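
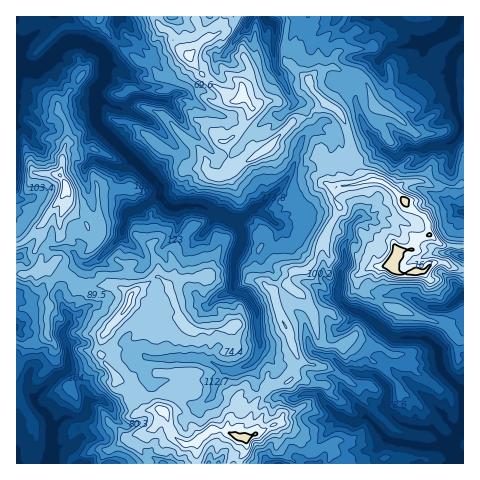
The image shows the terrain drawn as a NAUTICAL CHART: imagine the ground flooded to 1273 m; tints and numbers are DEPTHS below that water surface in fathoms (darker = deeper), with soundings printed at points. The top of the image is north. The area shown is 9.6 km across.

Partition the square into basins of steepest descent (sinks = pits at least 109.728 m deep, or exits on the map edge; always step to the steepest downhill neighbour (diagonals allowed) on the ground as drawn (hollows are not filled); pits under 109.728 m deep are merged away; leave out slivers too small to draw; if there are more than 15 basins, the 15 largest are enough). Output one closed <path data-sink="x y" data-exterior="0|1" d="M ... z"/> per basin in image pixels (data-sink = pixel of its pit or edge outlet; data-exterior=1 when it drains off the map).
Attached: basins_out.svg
<path data-sink="17 48" data-exterior="1" d="M154 16l-138 1 0 227 8-2 17-17 1 12-6 11 0 3 4 6-4 16 11-3 7-4 26 20 8 2 27-2 15 8-1 10-3 5-24 27-2 18 18 26 13 4 9 6 3 16 3 4 18 0 8 24 10 9 8 1 6-2 15-13 16 2 9 5 3-8 9-7 7-18 9-12 6-4 17-5 5-5 5-21-8-24-12-23-4-17 14-8 7-14 10 0 11-10 11-29 13-22-5-9 2-12 27-5 1-4-6-11-12-43-6-12-13-9-13 6-5 6-16 5-28 29-30 19-5-5-5-23 7-4 14-14 6-12-3-8-7-7-6 5-5 0-9-10-9-6-11-11-12-18-16-14-3-9-13-8z"/><path data-sink="455 463" data-exterior="1" d="M378 180l-9 0-33 8-2 12 5 9-13 22-11 29-11 10-10 0-7 14-14 8 4 17 12 23 8 24-5 21-5 5-17 5-6 4-9 12-7 18-9 7-3 8-9-5-13-2-12 7-5 5 0 23 267-1 0-122-5-1-17-16-52-16-27-16-6-7 1-9 6-6 11-4 14 0 8-16 15-1 6-11 11-3-3-17-15-10-20-20z"/><path data-sink="454 21" data-exterior="0" d="M463 16l-176 1 1 7-5 23 1 12 3 5 22 16 3 10 14 14 14 9 6 12 12 43 6 14 14-2 17 11 7-7 9-2 13 0 13 6 16 0 11-5z"/><path data-sink="50 463" data-exterior="1" d="M40 226l-16 16-8 3 0 218 180 1 1-22-12 2-6-3-9-11-5-18-4-3-15 1-3-4-3-16-9-6-13-4-18-26 2-18 24-27 3-5 1-10-15-8-26 2-9-2-26-20-7 4-11 3 4-11 0-5-4-6 6-14z"/><path data-sink="265 17" data-exterior="1" d="M286 16l-48 0-6 9-28 14-11 11-3 9 12 15 29 27 5 0 6-5 10 12 13-7 12 0 4 10 11 11 17-6 16-13-13-13-3-10-22-16-3-5-1-12 5-23z"/><path data-sink="463 295" data-exterior="1" d="M444 262l-9 0-11 10-11 1-15 0-8-9-7 3-8-1-17 10-1 9 6 7 25 14 54 18 17 16 4 0 1-70-15-3z"/><path data-sink="463 213" data-exterior="1" d="M424 182l-20 1-9 9 16 16 15 10 3 17 10 9 6 2 18 0 1-61-11 3-16 0z"/><path data-sink="463 256" data-exterior="1" d="M431 235l-13 3-6 11-15 1-7 16 8 7 15 0 11-1 11-10 9 0 5 5 14 2 1-23-23-1z"/>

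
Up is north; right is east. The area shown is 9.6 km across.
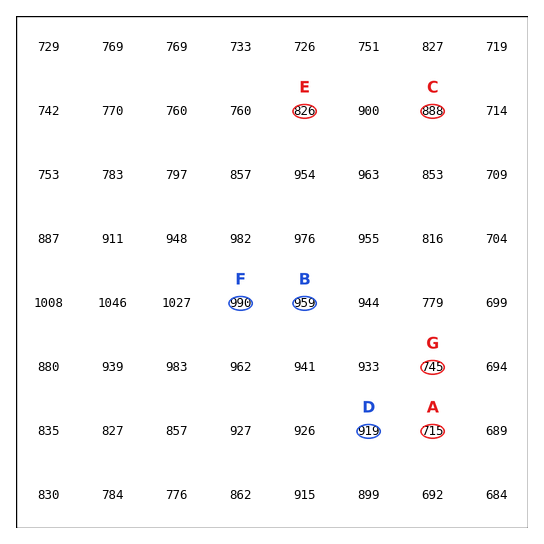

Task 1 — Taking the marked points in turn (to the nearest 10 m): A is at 720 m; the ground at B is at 960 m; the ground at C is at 890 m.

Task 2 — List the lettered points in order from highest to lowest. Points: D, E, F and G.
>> F D E G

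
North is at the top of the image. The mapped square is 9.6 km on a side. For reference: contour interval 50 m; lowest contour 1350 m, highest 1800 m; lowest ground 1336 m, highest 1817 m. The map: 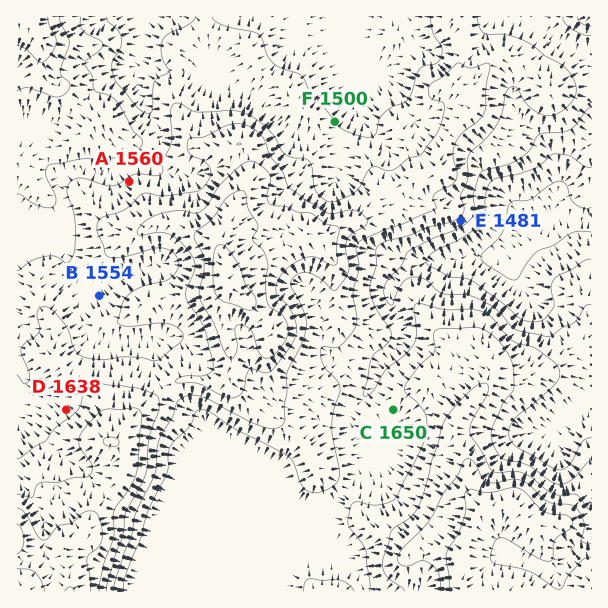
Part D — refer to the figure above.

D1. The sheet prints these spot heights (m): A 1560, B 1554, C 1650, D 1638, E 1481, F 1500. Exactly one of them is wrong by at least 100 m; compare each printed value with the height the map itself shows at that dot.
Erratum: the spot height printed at C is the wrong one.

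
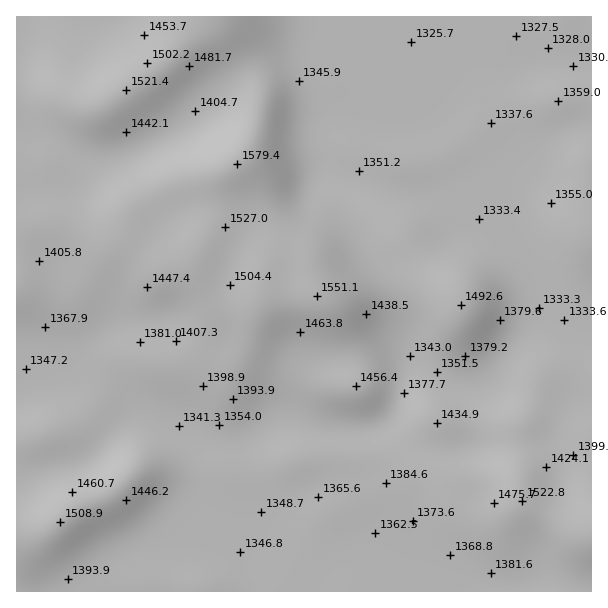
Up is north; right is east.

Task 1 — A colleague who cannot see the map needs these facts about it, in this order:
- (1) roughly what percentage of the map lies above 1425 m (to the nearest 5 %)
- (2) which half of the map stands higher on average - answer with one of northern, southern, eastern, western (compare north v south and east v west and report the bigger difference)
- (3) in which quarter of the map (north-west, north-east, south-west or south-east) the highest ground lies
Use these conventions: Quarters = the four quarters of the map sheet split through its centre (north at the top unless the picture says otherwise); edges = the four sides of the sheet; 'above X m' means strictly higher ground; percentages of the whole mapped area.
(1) Ground above 1425 m makes up about 30 % of the sheet.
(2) On average the western half of the map is the higher ground.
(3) The highest ground is in the north-west quarter.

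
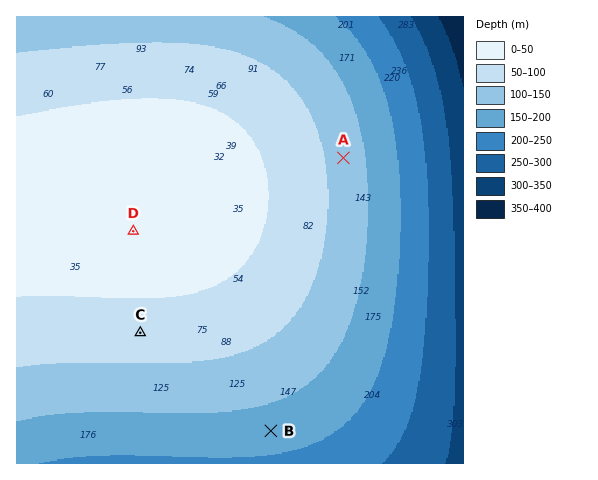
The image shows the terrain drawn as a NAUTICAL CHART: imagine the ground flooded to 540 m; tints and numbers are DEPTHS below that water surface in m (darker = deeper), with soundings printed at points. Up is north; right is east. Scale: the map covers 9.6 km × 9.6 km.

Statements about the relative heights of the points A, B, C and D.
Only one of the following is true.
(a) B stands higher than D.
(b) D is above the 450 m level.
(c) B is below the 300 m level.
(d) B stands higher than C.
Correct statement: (b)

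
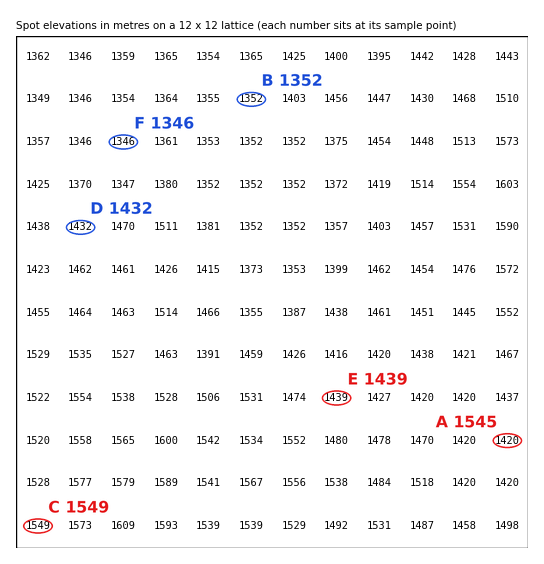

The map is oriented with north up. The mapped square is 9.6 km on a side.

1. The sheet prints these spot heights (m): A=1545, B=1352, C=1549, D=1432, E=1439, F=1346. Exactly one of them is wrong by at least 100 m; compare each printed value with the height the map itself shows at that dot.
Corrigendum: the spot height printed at A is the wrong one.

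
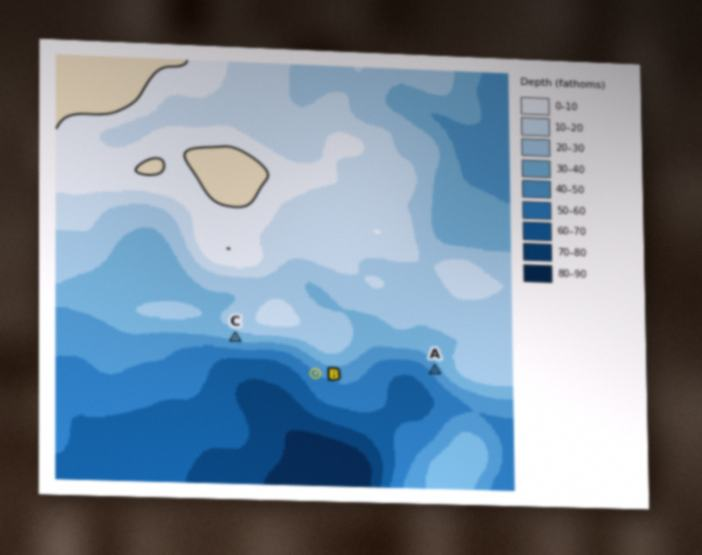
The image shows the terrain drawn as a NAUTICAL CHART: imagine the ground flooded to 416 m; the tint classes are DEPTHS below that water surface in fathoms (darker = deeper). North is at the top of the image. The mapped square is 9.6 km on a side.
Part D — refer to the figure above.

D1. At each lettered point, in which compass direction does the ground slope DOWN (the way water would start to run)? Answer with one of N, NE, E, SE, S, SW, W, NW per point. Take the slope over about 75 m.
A SW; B SW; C S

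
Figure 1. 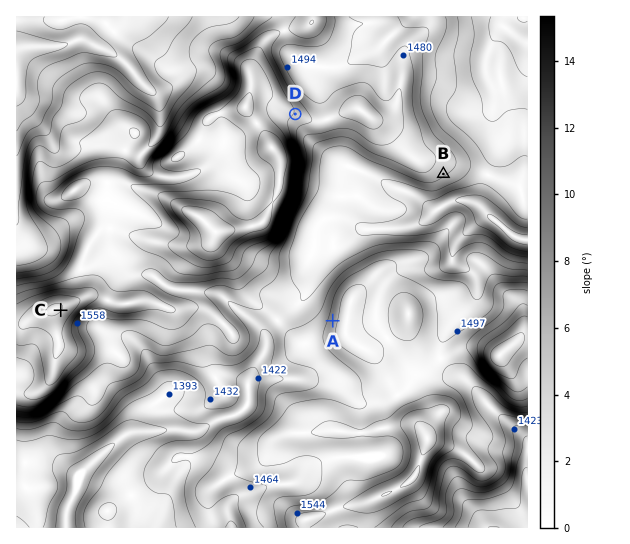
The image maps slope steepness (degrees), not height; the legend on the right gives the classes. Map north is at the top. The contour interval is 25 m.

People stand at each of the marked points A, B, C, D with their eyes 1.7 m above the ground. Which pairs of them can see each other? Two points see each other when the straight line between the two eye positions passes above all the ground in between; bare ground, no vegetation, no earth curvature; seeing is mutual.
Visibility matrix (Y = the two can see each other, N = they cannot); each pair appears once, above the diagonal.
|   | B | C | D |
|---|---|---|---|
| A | N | Y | Y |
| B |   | N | N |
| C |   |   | N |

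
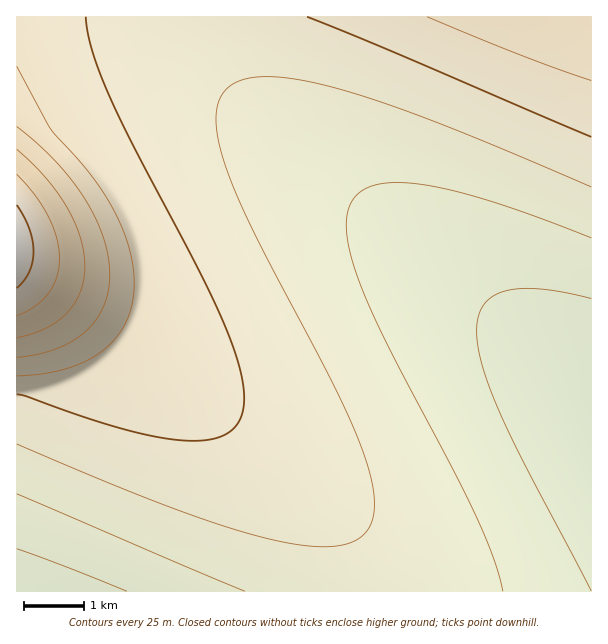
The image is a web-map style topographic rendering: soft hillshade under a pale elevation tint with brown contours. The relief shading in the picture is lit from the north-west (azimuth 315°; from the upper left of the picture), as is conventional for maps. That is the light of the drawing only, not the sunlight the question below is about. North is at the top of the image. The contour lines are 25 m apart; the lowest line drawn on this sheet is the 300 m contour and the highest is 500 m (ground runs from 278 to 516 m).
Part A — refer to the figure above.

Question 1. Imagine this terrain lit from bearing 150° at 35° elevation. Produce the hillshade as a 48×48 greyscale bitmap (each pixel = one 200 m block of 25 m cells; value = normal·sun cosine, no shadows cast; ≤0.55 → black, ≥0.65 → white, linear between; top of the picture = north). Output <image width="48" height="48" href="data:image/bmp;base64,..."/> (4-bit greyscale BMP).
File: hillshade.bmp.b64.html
<image width="48" height="48" href="data:image/bmp;base64,Qk32BAAAAAAAAHYAAAAoAAAAMAAAADAAAAABAAQAAAAAAIAEAAATCwAAEwsAABAAAAAAAAAAAAAAABEREQAiIiIAMzMzAERERABVVVUAZmZmAHd3dwCIiIgAmZmZAKqqqgC7u7sAzMzMAN3d3QDu7u4A////AFZmZmZmZmZmZmZmZVVVVVVVRERERERERFZmZmZmZmZmZmZmZVVVVVVVRERERERERGZmZmZmZmZmZmZmVVVVVVVURERERERERGZmZmZmZmZmZmZVVVVVVVVERERERERERGZmZmZmZmZmZmVVVVVVVURERERERERERGZmZmZmZmZmZlVVVVVVVERERERERERERGZmZmZmZmZmZVVVVVVVRERERERERERERGZmZmZmZmZlVVVVVVVURERERERERERERGZmZmZmZmZVVVVVVVVERERERERERERERGZmZmZmZmVVVVVVVURERERERERERERERGZmZmZmZlVVVVVVVERERERERERERERERGZmZmZmVVVVVVVVRERERERERERERERERGZmZmZlVVVVVVVURERERERERERERERERGZmZmZVVVVVVVRERERERERERERERERERGZmZmVVVVVVVURERERERERERERERERERGZmZlVVVVVVVERERERERERERERERERERJh2ZVVVVVVVRERERERERERERERERERERcupdlVVVVVERERERERERERERERERERERczMuXVVVVRERERERERERERERERERERFVczMu5dVVURERERERERERERERERERERVVczLu7llVEREREREREREREREREREREVVVcu7uqqFRERERERERERERERERERERFVVVcu7qqmXVEREREREREREREREREREVVVVVbuqqpmXVERERERERERERERERERFVVVVVbqqmZiHVERERERERERERERERERVVVVVVaqZmIiHVEREREREREREREREREVVVVVVVZmIiHd2VERERERERERERERERVVVVVVVVoiHd3ZmVEREREREREREREREVVVVVVVVZnd2ZmZlVERERERERERERERFVVVVVVVmZmZlVVVURERERERERERERERVVVVVVVZmZlVVREREREREREREREREREVVVVVVVWZmZjRERERERERERERERERERVVVVVVVVmZmZjMzMzNEREREREREREREVVVVVVVWZmZmZiIiIjNERERERERERERFVVVVVVVmZmZmZhESIiNERERERERERERVVVVVVVZmZmZmZhEREjRERERERERERFVVVVVVVWZmZmZmZgARI0RERERERERERVVVVVVVZmZmZmZmZgACM0REREREREREVVVVVVVWZmZmZmZmZgAjRERERERERERFVVVVVVVmZmZmZmZmZhI0REREREREREVVVVVVVVZmZmZmZmZmZjNERERERERERFVVVVVVVWZmZmZmZmZmZkRERERERERERVVVVVVVZmZmZmZmZmZmZkREREREREREVVVVVVVWZmZmZmZmZmZmZkRERERERERFVVVVVVVmZmZmZmZmZmZmZUREREREREVVVVVVVVZmZmZmZmZmZmZmVURERERERFVVVVVVVmZmZmZmZmZmZmZlVURERERERVVVVVVVZmZmZmZmZmZmZmZVVURERERERVVVVVVVZmZmZmZmZmZmZmZVVQ=="/>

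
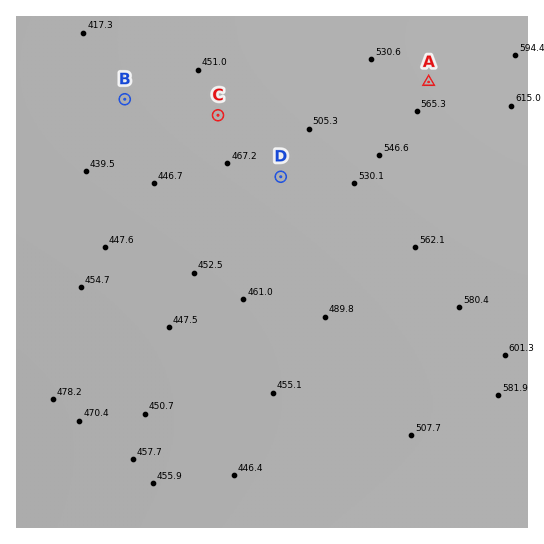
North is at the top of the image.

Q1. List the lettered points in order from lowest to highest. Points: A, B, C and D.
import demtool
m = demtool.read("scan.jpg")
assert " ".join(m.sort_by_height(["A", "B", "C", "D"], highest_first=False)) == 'B C D A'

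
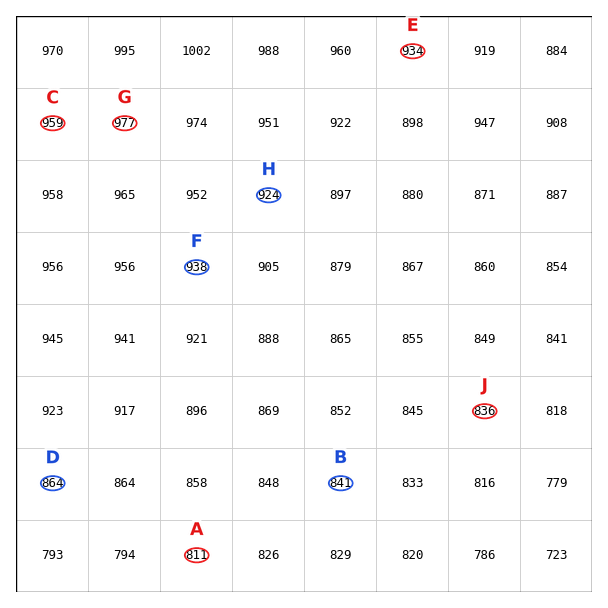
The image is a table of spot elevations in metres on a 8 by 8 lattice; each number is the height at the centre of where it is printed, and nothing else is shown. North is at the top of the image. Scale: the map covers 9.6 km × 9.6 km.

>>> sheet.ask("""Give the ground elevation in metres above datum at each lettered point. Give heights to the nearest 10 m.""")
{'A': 810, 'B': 840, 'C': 960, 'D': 860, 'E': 930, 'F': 940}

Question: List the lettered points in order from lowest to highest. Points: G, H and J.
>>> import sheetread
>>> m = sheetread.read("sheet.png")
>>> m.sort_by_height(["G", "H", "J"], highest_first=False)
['J', 'H', 'G']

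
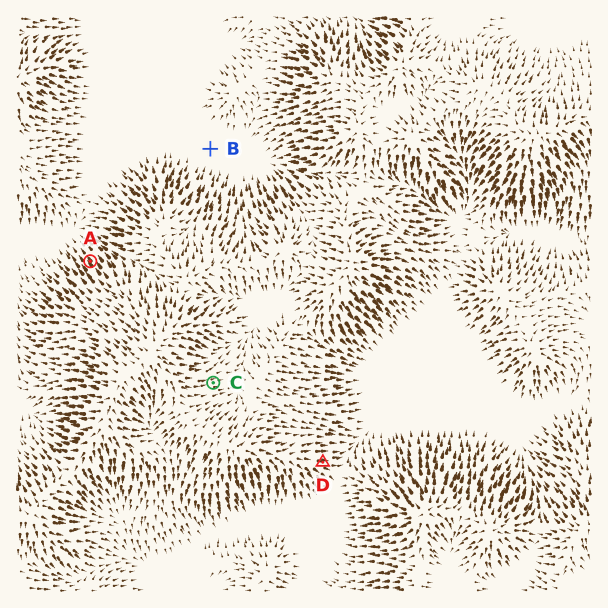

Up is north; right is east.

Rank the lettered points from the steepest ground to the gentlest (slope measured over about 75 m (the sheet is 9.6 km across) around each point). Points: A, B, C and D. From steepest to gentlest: A D C B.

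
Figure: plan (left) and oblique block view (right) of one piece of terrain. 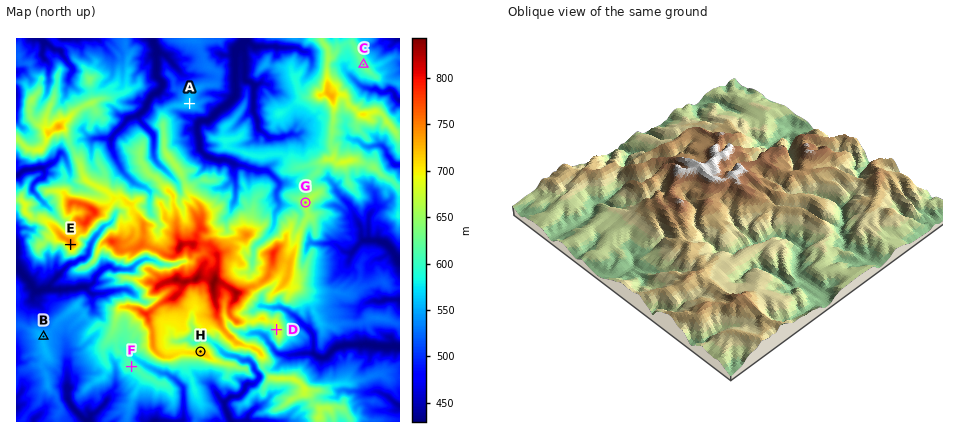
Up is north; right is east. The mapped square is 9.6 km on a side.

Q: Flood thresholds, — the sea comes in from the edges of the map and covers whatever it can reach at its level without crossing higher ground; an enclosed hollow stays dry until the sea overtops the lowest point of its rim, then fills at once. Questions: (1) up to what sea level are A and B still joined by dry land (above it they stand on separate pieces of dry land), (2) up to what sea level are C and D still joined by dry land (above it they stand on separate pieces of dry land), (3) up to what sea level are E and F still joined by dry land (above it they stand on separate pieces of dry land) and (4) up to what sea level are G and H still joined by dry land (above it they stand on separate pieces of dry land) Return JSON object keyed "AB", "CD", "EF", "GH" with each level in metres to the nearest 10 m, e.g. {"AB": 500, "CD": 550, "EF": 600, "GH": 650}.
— {"AB": 540, "CD": 610, "EF": 600, "GH": 650}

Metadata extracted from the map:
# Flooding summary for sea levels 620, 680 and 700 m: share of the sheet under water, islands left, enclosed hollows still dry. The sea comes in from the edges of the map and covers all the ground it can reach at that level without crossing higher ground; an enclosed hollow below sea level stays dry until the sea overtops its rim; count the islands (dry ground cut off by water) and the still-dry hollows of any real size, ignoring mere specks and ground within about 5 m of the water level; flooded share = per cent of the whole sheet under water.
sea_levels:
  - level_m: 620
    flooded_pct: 71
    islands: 2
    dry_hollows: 0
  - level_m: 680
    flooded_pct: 86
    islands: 4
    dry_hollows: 0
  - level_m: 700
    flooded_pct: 89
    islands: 4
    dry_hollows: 0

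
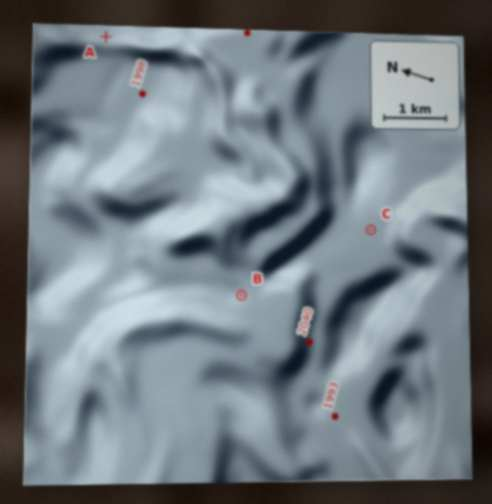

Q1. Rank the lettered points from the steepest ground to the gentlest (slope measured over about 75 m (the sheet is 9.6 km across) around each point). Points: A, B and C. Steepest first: A B C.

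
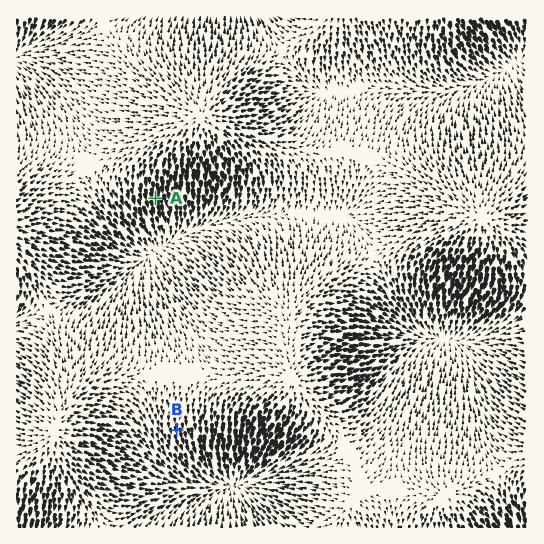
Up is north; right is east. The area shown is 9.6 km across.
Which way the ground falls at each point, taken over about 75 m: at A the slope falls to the S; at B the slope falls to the S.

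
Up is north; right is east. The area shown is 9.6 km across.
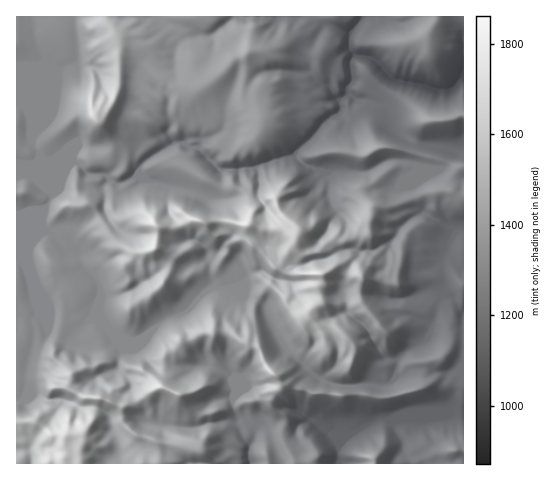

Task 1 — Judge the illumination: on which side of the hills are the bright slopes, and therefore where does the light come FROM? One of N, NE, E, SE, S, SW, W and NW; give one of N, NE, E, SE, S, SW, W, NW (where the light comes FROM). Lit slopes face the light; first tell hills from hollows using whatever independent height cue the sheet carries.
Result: NW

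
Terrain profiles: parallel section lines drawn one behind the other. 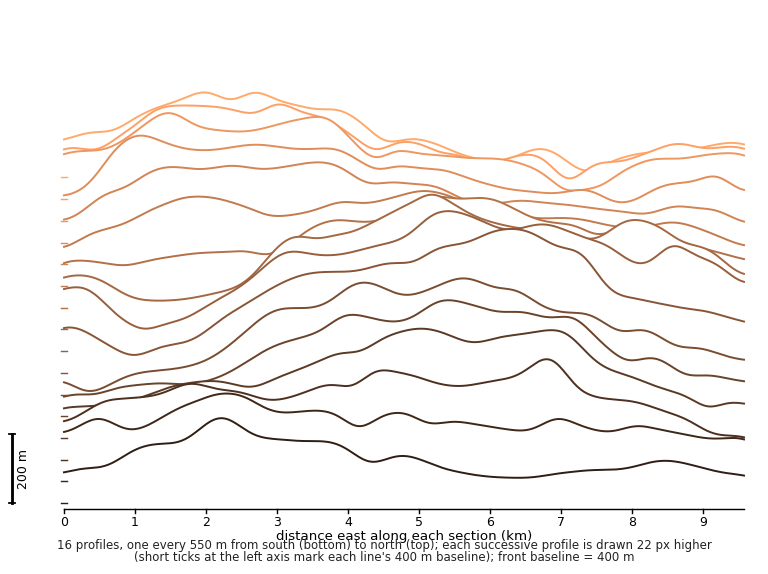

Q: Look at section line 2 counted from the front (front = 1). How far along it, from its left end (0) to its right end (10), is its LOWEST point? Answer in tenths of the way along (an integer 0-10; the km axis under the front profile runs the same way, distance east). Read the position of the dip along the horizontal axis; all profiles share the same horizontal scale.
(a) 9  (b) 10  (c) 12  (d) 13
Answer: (b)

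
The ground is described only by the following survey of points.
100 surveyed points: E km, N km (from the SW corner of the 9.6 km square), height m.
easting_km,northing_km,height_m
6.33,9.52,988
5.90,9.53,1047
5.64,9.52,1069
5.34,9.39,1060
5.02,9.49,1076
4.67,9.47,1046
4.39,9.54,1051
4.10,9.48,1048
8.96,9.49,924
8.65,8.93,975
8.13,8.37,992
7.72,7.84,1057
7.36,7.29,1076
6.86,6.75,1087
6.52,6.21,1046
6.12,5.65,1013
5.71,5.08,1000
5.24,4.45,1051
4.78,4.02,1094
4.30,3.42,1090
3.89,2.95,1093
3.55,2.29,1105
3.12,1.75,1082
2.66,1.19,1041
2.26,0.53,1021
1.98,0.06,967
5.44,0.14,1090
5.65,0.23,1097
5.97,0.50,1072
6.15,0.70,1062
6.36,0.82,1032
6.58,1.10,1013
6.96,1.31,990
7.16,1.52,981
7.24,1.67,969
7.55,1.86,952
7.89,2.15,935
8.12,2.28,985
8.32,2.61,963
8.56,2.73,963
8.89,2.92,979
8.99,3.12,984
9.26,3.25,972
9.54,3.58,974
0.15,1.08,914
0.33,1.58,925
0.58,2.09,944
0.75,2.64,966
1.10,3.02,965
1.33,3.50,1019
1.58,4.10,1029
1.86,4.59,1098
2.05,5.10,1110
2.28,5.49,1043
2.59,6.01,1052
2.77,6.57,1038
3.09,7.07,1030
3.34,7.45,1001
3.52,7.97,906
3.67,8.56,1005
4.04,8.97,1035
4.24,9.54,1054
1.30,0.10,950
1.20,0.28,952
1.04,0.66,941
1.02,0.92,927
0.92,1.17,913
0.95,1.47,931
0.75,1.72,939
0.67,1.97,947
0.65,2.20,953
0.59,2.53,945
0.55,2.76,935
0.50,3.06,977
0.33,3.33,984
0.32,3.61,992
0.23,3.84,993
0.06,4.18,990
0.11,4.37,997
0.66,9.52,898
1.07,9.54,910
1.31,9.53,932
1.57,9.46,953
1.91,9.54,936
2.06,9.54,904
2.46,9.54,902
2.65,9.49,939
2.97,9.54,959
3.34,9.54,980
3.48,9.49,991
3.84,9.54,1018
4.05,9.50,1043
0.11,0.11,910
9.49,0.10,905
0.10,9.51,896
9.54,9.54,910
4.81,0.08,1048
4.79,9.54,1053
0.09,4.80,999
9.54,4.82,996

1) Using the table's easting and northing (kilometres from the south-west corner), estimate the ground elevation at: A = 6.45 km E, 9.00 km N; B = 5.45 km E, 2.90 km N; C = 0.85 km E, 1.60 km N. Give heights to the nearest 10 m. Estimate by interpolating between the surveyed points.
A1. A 1000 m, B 1090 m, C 940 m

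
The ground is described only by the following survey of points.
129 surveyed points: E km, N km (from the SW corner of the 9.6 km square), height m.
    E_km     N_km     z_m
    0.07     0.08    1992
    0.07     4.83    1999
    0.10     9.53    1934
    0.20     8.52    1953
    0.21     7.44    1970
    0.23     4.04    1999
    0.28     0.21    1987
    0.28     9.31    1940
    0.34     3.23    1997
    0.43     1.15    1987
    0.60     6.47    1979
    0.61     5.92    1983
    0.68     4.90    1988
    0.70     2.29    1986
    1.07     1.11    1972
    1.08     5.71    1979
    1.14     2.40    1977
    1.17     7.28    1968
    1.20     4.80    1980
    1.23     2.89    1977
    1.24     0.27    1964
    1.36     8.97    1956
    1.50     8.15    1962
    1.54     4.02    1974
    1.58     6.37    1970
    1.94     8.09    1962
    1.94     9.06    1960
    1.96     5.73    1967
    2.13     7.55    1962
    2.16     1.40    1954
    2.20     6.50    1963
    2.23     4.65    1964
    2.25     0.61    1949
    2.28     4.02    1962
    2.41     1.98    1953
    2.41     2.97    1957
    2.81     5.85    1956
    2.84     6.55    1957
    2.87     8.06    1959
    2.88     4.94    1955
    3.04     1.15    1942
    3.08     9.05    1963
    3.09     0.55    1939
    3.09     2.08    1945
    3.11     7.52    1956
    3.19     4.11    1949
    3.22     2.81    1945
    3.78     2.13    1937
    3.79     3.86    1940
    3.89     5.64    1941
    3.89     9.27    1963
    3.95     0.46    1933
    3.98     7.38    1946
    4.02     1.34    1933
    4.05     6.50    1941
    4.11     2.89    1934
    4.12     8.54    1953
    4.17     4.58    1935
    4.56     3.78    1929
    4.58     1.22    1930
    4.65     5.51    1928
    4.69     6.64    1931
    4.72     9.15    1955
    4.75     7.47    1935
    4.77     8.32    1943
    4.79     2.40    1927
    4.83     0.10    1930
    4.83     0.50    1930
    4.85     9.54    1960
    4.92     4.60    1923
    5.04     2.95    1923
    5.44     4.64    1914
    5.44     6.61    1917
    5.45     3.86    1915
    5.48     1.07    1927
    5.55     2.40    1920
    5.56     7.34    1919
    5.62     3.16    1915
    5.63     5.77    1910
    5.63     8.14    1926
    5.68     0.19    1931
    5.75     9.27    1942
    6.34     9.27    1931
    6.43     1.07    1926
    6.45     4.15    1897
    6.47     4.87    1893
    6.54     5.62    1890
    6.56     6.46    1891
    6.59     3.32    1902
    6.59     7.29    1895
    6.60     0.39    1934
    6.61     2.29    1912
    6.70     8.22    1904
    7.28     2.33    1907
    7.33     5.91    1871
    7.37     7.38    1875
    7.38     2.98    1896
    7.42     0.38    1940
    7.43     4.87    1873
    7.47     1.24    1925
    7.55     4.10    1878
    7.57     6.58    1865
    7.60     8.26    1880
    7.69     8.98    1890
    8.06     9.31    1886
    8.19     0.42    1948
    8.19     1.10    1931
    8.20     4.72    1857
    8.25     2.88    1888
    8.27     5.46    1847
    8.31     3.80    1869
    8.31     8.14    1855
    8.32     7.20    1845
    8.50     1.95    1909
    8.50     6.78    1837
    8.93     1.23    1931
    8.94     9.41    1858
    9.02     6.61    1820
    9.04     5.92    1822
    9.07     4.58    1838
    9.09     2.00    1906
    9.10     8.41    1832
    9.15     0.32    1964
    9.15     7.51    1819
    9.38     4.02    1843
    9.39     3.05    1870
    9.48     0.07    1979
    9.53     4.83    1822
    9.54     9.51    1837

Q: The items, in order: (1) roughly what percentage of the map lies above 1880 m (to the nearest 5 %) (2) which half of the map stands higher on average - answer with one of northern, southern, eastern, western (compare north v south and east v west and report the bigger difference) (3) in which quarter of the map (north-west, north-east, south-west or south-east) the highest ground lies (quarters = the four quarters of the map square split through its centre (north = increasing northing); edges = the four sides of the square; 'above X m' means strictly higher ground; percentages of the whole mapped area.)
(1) Roughly 85 % of the ground is higher than 1880 m.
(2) The western half stands higher on average than the eastern half.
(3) The highest ground is in the south-west quarter.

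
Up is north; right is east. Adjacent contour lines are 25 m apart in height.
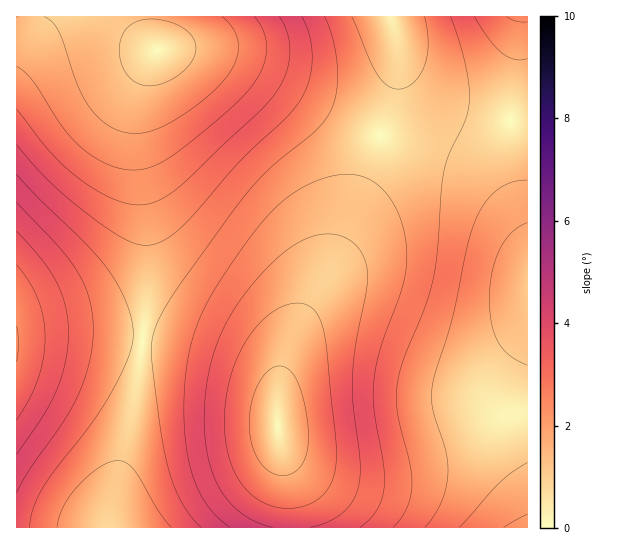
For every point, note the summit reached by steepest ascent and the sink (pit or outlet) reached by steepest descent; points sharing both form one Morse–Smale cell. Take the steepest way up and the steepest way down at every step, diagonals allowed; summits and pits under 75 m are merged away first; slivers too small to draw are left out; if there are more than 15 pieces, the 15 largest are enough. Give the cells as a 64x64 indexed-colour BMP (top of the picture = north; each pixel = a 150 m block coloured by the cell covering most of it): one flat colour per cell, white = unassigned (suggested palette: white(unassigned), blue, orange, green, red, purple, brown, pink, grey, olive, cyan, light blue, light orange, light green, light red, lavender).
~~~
<image width="64" height="64" href="data:image/bmp;base64,Qk12CAAAAAAAAHYAAAAoAAAAQAAAAEAAAAABAAQAAAAAAAAIAAATCwAAEwsAABAAAAAAAAAA////ALR3HwAOf/8ALKAsACgn1gC9Z5QAS1aMAMJ34wB/f38AIr28AM++FwDox64AeLv/AIrfmACWmP8A1bDFADMzMzMzMyIiIiIiIiIiIiIiERERERERERERERERERERMzMzMzMzIiIiIiIiIiIiIiIREREREREREREREREREREzMzMzMzMiIiIiIiIiIiIiIhERERERERERERERERERETMzMzMzMyIiIiIiIiIiIiIiERERERERERERERERERERMzMzMzMzIiIiIiIiIiIiIiIREREREREREREREREREREzMzMzMzMyIiIiIiIiIiIiIhERERERERERERERERERETMzMzMzMzIiIiIiIiIiIiIiERERERERERERERERERERMzMzMzMzMiIiIiIiIiIiIiIREREREREREREREREREREzMzMzMzMyIiIiIiIiIiIiIRERERERERERERERERERETMzMzMzMzIiIiIiIiIiIiIhERERERERERERERERERERMzMzMzMzMyIiIiIiIiIiIiEREREREREREREREREREREzMzMzMzMzIiIiIiIiIiIiIRERERERERERERERERERETMzMzMzMzMiIiIiIiIiIiIhERERERERERERERERERERMzMzMzMzMyIiIiIiIiIiIiEREREREREREREREREREREzMzMzMzMzIiIiIiIiIiIiIRERERERERERERERERERETMzMzMzMzMyIiIiIiIiIiIhERERERERERERERERERERMzMzMzMzMzIiIiIiIiIiIiEREREREREREREREREREREzMzMzMzMzMiIiIiIiIiIiIRERERERERERERERERERETMzMzMzMzMyIiIiIiIiIiIhERERERERERERERERERERMzMzMzMzMzIiIiIiIiIiIiEREREREREREREREREREREzMzMzMzMzMiIiIiIiIiIiIRERERERERERERERERERETMzMzMzMzMzIiIiIiIiIiIiERERERERERERERERERERMzMzMzMzMzMiIiIiIiIiIiIREREREREREREREREREREzMzMzMzMzMyIiIiIiIiIiIhERERERERERERERERERETMzMzMzMzMzIiIiIiIiIiIiIRERERERERERERERERERMzMzMzMzMzMiIiIiIiIiIiIhEREREREREREREREREREzMzMzMzMzMyIiIiIiIiIiIiIRERERERERERERERERETMzMzMzMzMzIiIiIiIiIiIiIhERERERERERERERERERMzMzMzMzMzMiIiIiIiIiIiIiIREREREREREREREREREzMzMzMzMzMyIiIiIiIiIiIiIiERERERERERERERERETMzMzMzMzMzIiIiIiIiIiIiIiIRERERERERERERERERMzMzMzMzMzMiIiIiIiIiIiIiIiEREREREREREREREREzMzMzMzMzMyIiIiIiIiIiIiIiIRERERERERERERERETMzMzMzMzMzIiIiIiIiIiIiIiIiERERERERERERERERMzMzMzMzMzMiIiIiIiIiIiIiIiIREREREREREREREREzMzMzMzMzMyIiIiIiIiIiIiIiIhERERERERERERERETMzMzMzMzMzIiIiIiIiIiIiIiIiIRERERERERERERERMzMzMzMzMzMiIiIiIiIiIiIiIiIhEREREREREREREREzMzMzMzMzMyIiIiIiIiIiIiIiIiIRERERERERERERETMzMzMzMzMzIiIiIiIiIiIiIiIiIhERERERERERERERMzMzMzMzMzMiIiIiIiIiIiIiIiIiEREREREREREREREzMzMzMzMzMyIiIiIiIiIiIiIiIiIhERERERERERERETMzMzMzMzMzIiIiIiIiIiIiIiIiIiERERERERERERERMzMzMzMzMzMiIiIiIiIiIiIiIiIiIREREREREREREREzMzMzMzMzMiIiIiIiIiIiIiIiIiIiERERERERERERETMzMzMzMzMyIiIiIiIiIiIiIiIiIiIRERERERERERERMzMzMzMzMzIiIiIiIiIiIiIiIiIiIiEREREREREREREzMzMzMzMzMiIiIiIiIiIiIiIiIiIiIRERERERERERETMzMzMzMzMyIiIiIiIiIiIiIiIiIiIhERERERERERERMzMzMzMzMzIiIiIiIiIiIiIiIiIiIiIREREREREREREzMzMzMzMzMiIiIiIiIiIiIiIiIiIiIhERERERERERETMzMzMzMzMyIiIiIiIiIiIiIiIiIiIiERERERERERERMzMzMzMzMzIiIiIiIiIiIiIiIiIiIiIhEREREREREREzMzMzMzMzMiIiIiIiIiIiIiIiIiIiIiERERERERERETMzMzMzMzMzIiIiIiIiIiIiIiIiIiIiIRERERERERERMzMzMzMzMzMiIiIiIiIiIiIiIiIiIiIhEREREREREREzMzMzMzMzMyIiIiIiIiIiIiIiIiIiIiIRERERERERETMzMzMzMzMzIiIiIiIiIiIiIiIiIiIiIhERERERERERMzMzMzMzMzMyIiIiIiIiIiIiIiIiIiIiEREREREREREzMzMzMzMzMzIiIiIiIiIiIiIiIiIiIiIRERERERERETMzMzMzMzMzMiIiIiIiIiIiIiIiIiIiIhERERERERERMzMzMzMzMzMyIiIiIiIiIiIiIiIiIiIhEREREREREREzMzMzMzMzMzIiIiIiIiIiIiIiIiIiIiERERERERERETMzMzMzMzMzMiIiIiIiIiIiIiIiIiIiIRERERERERER"/>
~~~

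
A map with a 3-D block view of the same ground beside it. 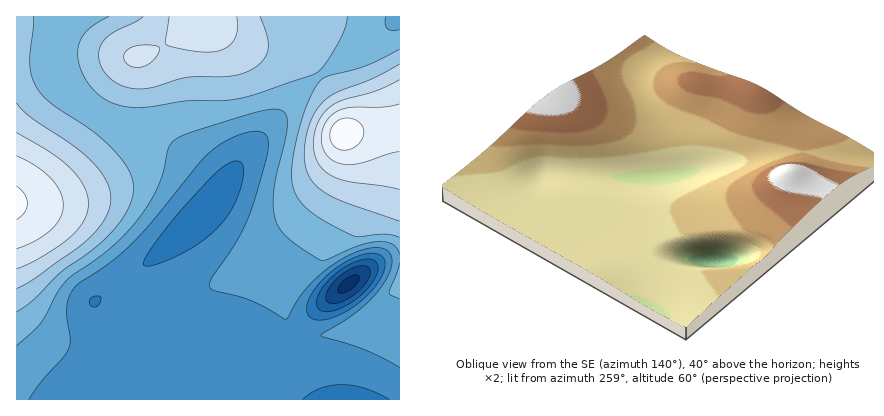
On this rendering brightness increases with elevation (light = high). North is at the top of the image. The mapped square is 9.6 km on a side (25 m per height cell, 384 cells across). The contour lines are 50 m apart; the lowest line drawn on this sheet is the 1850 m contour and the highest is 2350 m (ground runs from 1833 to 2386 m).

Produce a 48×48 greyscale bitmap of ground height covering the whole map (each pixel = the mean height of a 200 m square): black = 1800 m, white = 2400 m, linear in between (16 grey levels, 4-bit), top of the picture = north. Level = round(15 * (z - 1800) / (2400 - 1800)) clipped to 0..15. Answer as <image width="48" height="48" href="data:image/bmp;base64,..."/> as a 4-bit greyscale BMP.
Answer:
<image width="48" height="48" href="data:image/bmp;base64,Qk32BAAAAAAAAHYAAAAoAAAAMAAAADAAAAABAAQAAAAAAIAEAAATCwAAEwsAABAAAAAAAAAAAAAAABEREQAiIiIAMzMzAERERABVVVUAZmZmAHd3dwCIiIgAmZmZAKqqqgC7u7sAzMzMAN3d3QDu7u4A////AGZmZmZmZmZmZmZmZmZmZmZlVVVVVVVVVXZmZmZmZmZmZmZmZmZmZmZmVVVVVVVVVndmZmZmZmZmZmZmZmZmZmZmZVVVVVVWZndmZmZmZmZmZmZmZmZmZmZmZmVVVVZmZnd2ZmZmZmZmZmZmZmZmZmZmZmZmZmZmZnd3ZmZmZmZmZmZmZmZmZmZmZmZmZmZmZnd3dmZmZmZmZmZmZmZmZmZmZmZmZmZmd4d3d2ZmZmZmZmZmZmZmZmZmZmZmZmZ3d4h3d2ZmZmZmZmZmZmZmZmZmZmZmZnd3d4iHd2ZmZmZmZmZmZmZmZmZmZmVmZ3d3d4iId2ZVVWZmZmZmZmZmZmZmZlVFVnd3d5mId2ZVVVZmZmZmZmZmZmZmZlQzRGZ3d5mYh2ZVVVVmZmZmZmZmZmZmZlQyI0Vnd6mZh3ZVVVVWZmZmZmZmZmZndmQyESRXeKqpiHZmVVVVVmZmZmZmZmd3d2VDERJGeLqqmId2ZVVVVWZmZmZmZ3d3d3ZUMhI1Z7u6qZh3ZmVVVVVmZmZmd3d3d3d2QyI0Z8y7qpmId2ZVVVVVZmZmd3d3d3d3ZUREZ8zLu6qZh3ZlVVVVVmZmd3d3d4iIh2ZVZ93My7qpmHdmVVVVVVZmd3d3eIiIiId3eN3czLuqmYd2ZVVVVVVmZ3d3iIiImZmYmd3d3Mu6qZh3ZlVURVVWZ3d4iIiJmZmZmu7d3My7qpmHdmVURFVWZneIiImZmZqqqu7d3cy7upmId2VVREVVZneIiJmZmqqqqu7t3cy7uqmYh2ZVVERVZneIiZmaqqqqu+7d3cy7uqmYh3ZlVURVVneImZqqqru7u+7d3My7qqmYiHdmVVRVVmeImaqqu7u7u+3d3Mu7qqmYiHd2ZVVVVmeImaq7u7u7zN3czMu6qpmYiHd2ZlVVVWd4mau8zMzMzN3My7uqqZmYiId3ZmVVVWd4mqvMzdzMzMzMu7qqmZmIiId3dmZVVWZ4mqvN3d3dzMzLu6qpmZiIiId3d2ZmVmZ4iazd7u3d3cu7qqqZmYiIiIh3d3dmZmZ3iaze7u7d3bu6qpmZmIiIiIiId3d3ZmZ3iave/+7d3bqqqZmZiIiIiIiIiId3d3d3iavN7u7d3aqpmZmYiIiIiIiIiIiId3d3iJrN3t3d3aqZmZiIiZmZmZiIiIiIiIiIiJq8zd3d3amZmIiImZmZmZmZmZmZmIiIiJmru8zMzKmZiIiJmZqqqqmZmZmZmZmIiJmaqru7zJmYiIiZmqqqqqqqqqqqmZmZmZmZmqqru5mYiIiZqqu7u6qqqqqqqqmZmZmZmZmqq5mYiImZqru7u7u6qqqqqqqpmZmZmZmZqpmYiImaq7u7u7u7u7u7qqqqmZmZmIiZmZmYiImaq7u7u7u7u7u7uqqqqZmZmIiImZmYiImZqru7u7u7zMu7u6qqqZmZmIiIiJmYiIiZqqu7u7vMzMzLu6qqmZmZmYiIiJmYiIiZmaqqu7vMzMzLu6qpmZmZmYiId5mYiIiImZqqq7vMzMzLuqqZmZmZmZiIdw=="/>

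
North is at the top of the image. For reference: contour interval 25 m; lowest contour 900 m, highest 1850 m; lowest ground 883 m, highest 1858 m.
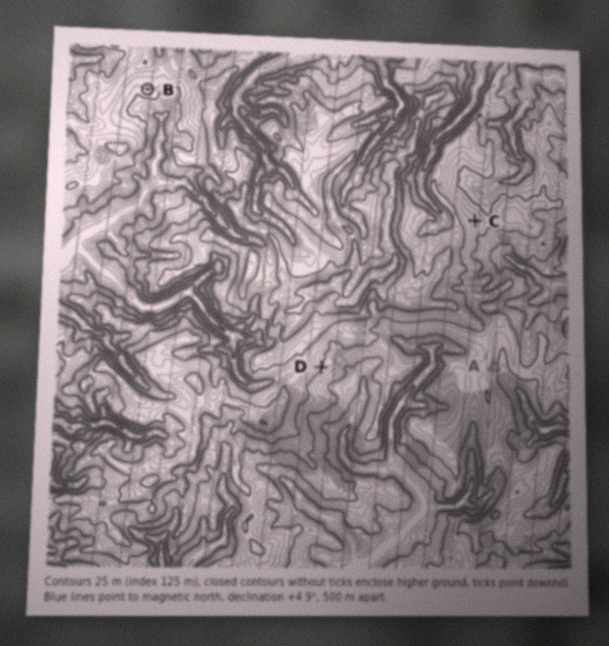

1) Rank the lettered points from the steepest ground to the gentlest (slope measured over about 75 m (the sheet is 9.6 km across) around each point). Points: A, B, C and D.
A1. A D C B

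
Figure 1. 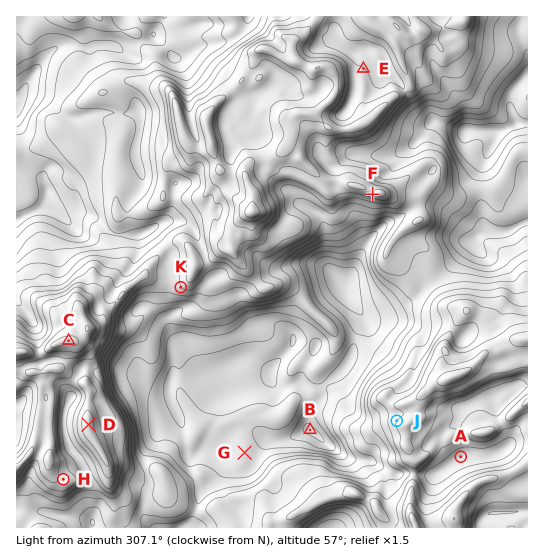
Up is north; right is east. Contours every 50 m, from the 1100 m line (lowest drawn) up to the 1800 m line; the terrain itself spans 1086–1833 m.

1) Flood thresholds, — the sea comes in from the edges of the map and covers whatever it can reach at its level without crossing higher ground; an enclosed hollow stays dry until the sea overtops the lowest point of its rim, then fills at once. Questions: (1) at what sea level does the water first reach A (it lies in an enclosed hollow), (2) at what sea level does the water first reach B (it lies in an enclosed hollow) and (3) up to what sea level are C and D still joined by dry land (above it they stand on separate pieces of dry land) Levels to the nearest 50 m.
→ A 1500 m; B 1300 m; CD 1650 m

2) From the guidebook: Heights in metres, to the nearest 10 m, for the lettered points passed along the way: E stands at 1550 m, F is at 1640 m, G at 1240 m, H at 1640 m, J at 1600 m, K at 1500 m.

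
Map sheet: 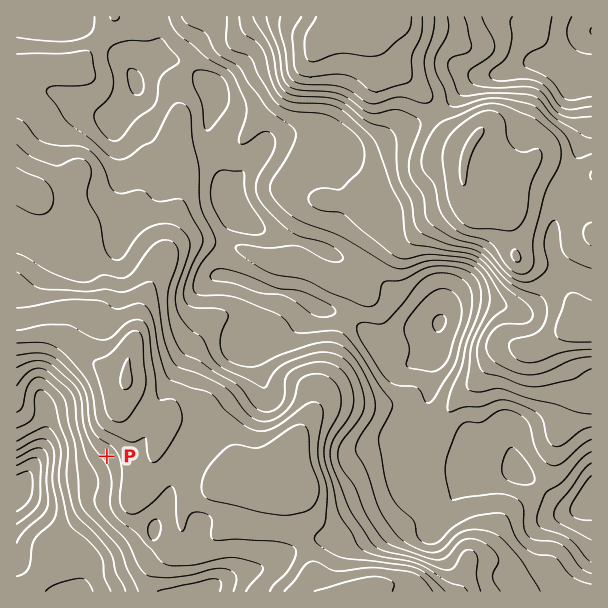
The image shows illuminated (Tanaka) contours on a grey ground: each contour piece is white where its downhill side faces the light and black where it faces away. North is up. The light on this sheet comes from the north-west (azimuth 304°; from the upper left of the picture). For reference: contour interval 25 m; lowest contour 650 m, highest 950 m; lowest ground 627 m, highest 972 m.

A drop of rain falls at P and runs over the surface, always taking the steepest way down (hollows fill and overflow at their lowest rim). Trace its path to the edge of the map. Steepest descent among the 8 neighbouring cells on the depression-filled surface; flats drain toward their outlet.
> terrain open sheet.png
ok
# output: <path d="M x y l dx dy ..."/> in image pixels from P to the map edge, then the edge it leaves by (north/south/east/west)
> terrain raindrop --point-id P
<path d="M107 456l-17 17-58 0-9 9-2 4-4 5"/>
exit: west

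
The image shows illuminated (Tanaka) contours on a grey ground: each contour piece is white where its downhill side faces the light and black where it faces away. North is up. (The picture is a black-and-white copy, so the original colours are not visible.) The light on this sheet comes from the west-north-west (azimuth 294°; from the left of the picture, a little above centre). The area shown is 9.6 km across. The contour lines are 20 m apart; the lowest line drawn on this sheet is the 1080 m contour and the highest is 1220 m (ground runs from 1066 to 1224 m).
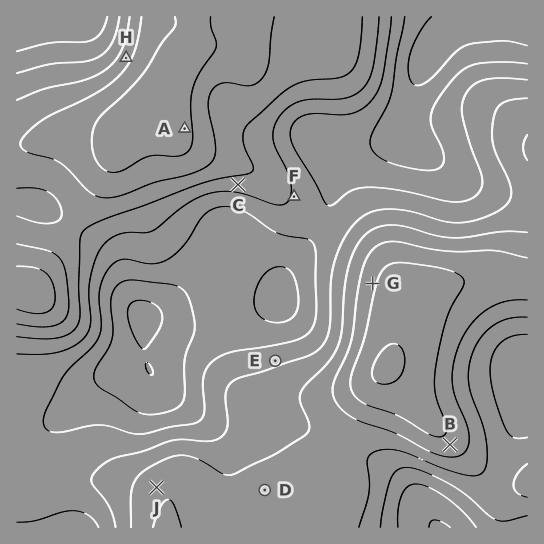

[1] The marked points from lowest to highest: E C D B A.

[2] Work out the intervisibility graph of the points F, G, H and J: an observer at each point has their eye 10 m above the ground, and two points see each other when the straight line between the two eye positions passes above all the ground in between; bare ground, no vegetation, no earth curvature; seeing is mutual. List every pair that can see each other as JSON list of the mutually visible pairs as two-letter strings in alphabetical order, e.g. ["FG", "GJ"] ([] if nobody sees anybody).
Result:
["FG", "FJ", "GJ"]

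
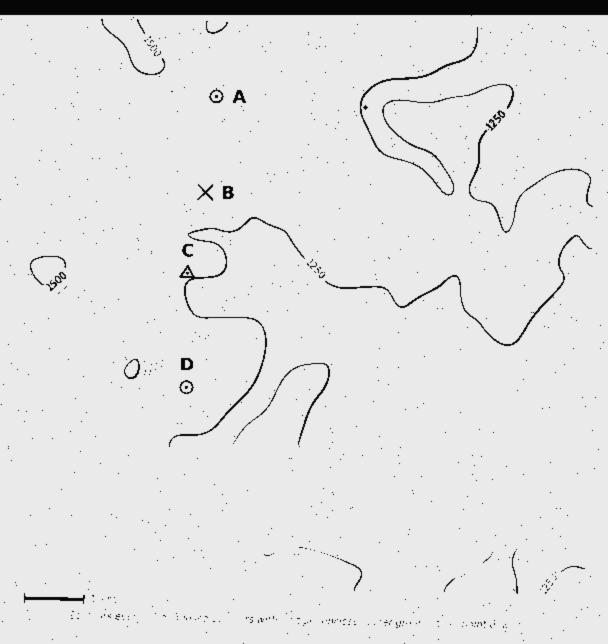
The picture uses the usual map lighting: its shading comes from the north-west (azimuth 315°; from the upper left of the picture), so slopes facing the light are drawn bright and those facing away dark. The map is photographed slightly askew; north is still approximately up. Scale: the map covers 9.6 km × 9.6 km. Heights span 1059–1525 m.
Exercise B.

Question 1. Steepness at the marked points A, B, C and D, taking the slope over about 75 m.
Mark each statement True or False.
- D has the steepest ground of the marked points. False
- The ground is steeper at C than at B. True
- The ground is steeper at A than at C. False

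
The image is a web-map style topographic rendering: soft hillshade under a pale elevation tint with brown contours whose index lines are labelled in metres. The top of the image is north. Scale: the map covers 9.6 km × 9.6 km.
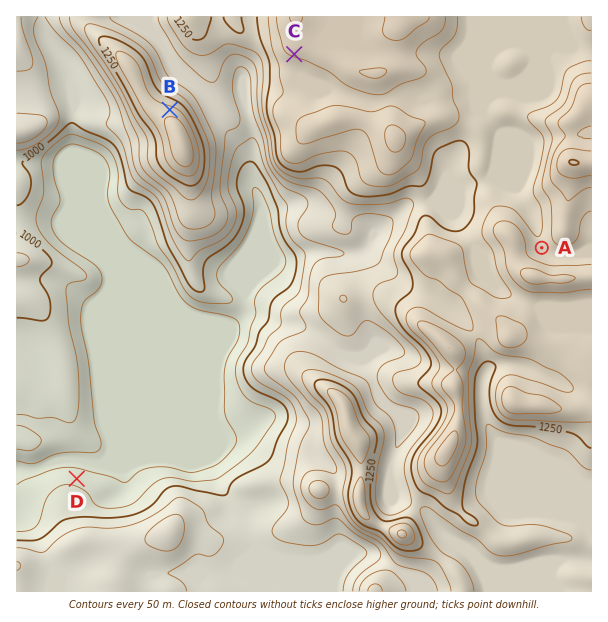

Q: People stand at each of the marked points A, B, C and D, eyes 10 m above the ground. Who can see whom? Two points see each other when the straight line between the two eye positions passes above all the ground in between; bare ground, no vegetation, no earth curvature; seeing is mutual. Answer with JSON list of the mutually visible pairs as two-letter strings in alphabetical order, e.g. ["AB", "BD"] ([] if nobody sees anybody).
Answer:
["BC", "CD"]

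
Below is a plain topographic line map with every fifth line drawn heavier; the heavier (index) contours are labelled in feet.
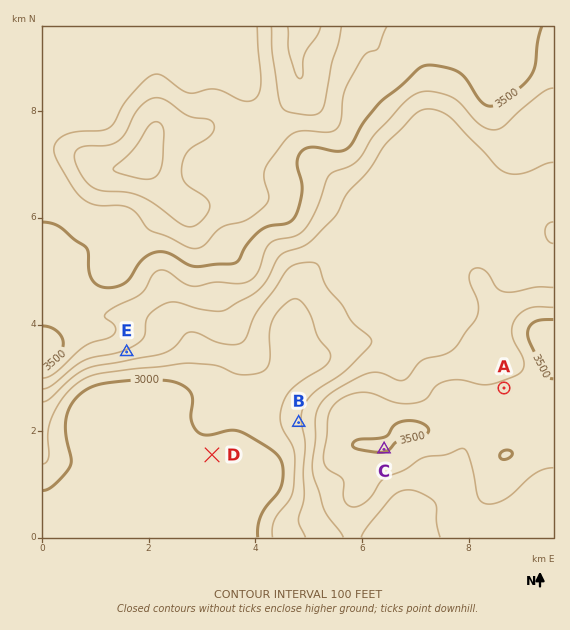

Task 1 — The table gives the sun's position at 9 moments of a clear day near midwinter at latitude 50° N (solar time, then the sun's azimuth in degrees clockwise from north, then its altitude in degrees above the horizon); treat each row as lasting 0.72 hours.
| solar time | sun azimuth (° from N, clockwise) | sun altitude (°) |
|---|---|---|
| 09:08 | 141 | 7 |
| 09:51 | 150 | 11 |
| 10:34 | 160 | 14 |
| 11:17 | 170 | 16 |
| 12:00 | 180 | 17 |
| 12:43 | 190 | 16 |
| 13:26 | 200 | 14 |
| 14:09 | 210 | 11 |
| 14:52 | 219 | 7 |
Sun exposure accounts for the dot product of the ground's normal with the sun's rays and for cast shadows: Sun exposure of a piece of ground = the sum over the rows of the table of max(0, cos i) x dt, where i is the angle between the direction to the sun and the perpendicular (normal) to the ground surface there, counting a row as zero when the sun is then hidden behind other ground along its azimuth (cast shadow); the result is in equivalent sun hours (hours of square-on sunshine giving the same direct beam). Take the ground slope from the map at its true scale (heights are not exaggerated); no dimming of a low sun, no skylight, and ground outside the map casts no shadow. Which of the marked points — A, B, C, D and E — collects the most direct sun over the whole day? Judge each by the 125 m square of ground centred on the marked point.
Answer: E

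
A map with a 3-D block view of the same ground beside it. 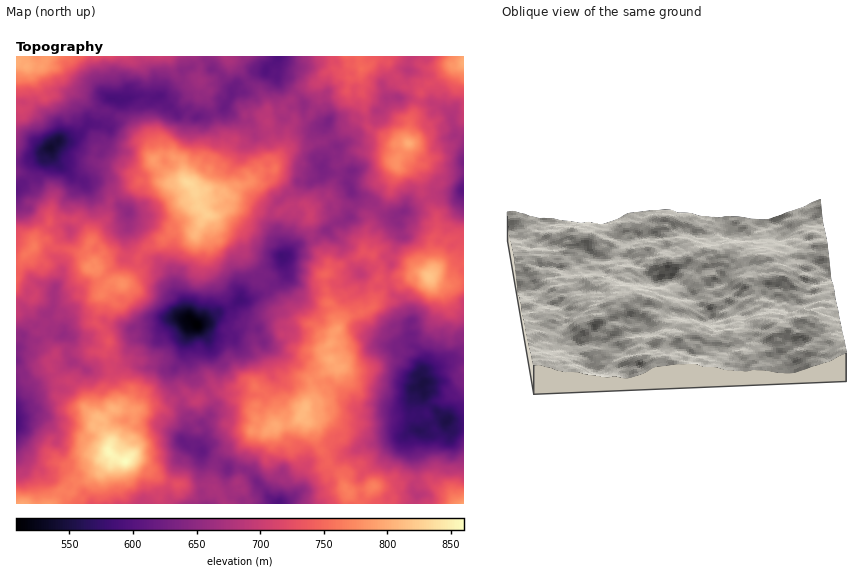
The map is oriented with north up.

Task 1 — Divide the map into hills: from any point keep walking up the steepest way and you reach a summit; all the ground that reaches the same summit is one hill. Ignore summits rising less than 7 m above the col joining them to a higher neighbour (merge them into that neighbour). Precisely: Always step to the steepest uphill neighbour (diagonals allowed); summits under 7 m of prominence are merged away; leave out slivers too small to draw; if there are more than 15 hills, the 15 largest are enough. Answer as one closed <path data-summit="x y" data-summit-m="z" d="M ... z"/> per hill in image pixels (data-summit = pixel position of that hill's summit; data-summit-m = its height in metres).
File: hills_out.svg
<path data-summit="187 183" data-summit-m="834" d="M159 96l-4 2-17-2-12 3-9 0-2 9-9 16-8 1 1 13 3 4 0 8-3 4-17-5-18-8-9 3-4 4 0 3 5 11 14 11 6 10 0 4-9 15 3 7-2 19 5 1 7-8 10-15 1-9-7-15 14 1 12 6 6 8 3 7 9 8 0 16-2 4 1 26 9 7 19-3 12 8 4 5 4 16 7 9 3 13 12 11 37-18 5-6 10 0 17-8 20-16 1-4-5-16 1-8-11-26 0-13 15-15 6-3 7-9 11 0 11-6 1-11-8-27 3-8 6-5-9 1-7-4-4-6 0-10-3-1-9 2-14 21-14 6-8 0-7-14-7 1-5-2-13-12-15 9-15 1-6-6-12 2z"/><path data-summit="125 461" data-summit-m="860" d="M43 285l-4 0-8 5-8 15 7 21-14 22 0 104 30 23 20 6 2 6-3 12 4 5 104 0-5-11 0-6 7-19 11-22 4 0 11 4-1-7 5-6 0-8-5-5-6 3-11 13 5-11-2-13-4-9 0-9-10-15 2-14-19-3-14 2-10-6-8 3-13 0-25 5-12-8-6-8 1-16-4-4 0-20-3-2-10-1 2-5 1-16z"/><path data-summit="306 408" data-summit-m="811" d="M196 324l-4 2-3 4-4 14 1 10 10 23 10 11 8 16-4 12-8 8 3 5 0 8-5 6 0 4 8 10 15 6 6 6 9-1 11 3 2-3 0-10 7-29-2-6 5-6 0-8 3-6 0-6-3-2 9-8 3-10 5 6 9 29-1 14 2 13 10 10 6 16-3 25 15-12 10-3 17-19 13-6 5-4 39-8 11-8 6 0-7-18 1-10-5 6-8 3-37 0-31-28-11 0-10-13-42-24-12-18-12 0-9 7-4-3-15 3-9-7z"/><path data-summit="330 360" data-summit-m="801" d="M286 274l-20 18-17 8-10 0-5 6-37 19 9 3 9 7 12-3 7 3 9-7 16 1 6-2 18 0 3 3 0 7-6 6-16 1 45 26 10 13 11 0 21 17 7 10 40 1 8-3 9-13 0-5 8-7-3-7 1-7-3-3-15-10-8-10-6-1-8-8-12-6-9-8-6-13-1-15-9 3-16 11-10 0-27-17-3-6z"/><path data-summit="430 277" data-summit-m="819" d="M446 178l-8 3 2 9 5 2 12 1-22 2-23 14-13 5-3 4 4 7 0 11-11 19 3 9-4 6 0 13 4 9 9 8 8 14 0 27 13 15-1 18 26-14 17 0 0-170-10-9z"/><path data-summit="123 284" data-summit-m="779" d="M126 257l-25 23-14 4-7 5-26 7-3 15 10 1 3 2 0 15 6-8 8-4 26 3 6 4 20 5 7-2 22 0 9-7 21-2-4-5-3-13-7-9-4-16-4-5-12-8-19 3z"/><path data-summit="17 62" data-summit-m="802" d="M206 56l-189 0-1 106 8 0 12-4 23-17 10-1 9-5 11-11 7 1 3-4 0-8 3-9 8-6 16 1 12-3 17 2 16-5 11-12 0-9 20-11 5 0z"/><path data-summit="409 143" data-summit-m="801" d="M397 97l-9 2-2 5-9 7-5 7-12 1-4 4-8 16-7 7-4 0 0 10-8 2-7 8 1 4 5 3 18 2 4-3-2 12 4 8 22 11 10 12 4 1 8 0 14-6 15-10 14-6 18-1-16-2-3-4 2-7 12 0 12 8 0-49-9-4 1-3-6-18-8-7-10-4-11 0-12-5z"/><path data-summit="362 68" data-summit-m="752" d="M411 56l-132 0-3 5 1 18 20 14 8 13 10 4 7 10 6 2-2 9 5 10 5 5 5 0 7-7 8-16 4-4 12-1 5-7 9-7 2-5 7-2 0-10 11-9z"/><path data-summit="109 341" data-summit-m="731" d="M189 318l-21 2-9 7-22 0-5 2-13-2-35 11-16-2-1 18 6 8 12 8 25-5 13 0 8-3 10 6 14-2 18 3 10-13 1-14 6-15 6-3z"/><path data-summit="276 425" data-summit-m="798" d="M273 377l-3 10-9 8 3 2 0 6-3 6 0 8-5 6 2 6-9 42 19 25 11 8 13-6 9-9 3-24-6-16-10-10-2-13 1-14-9-29z"/><path data-summit="463 503" data-summit-m="793" d="M449 421l-2 0-4 8-8 5-23-4-3 5 8 36 0 8-4 8 4 8-1 9 48-1 0-78-9 0z"/><path data-summit="34 247" data-summit-m="765" d="M17 201l-1 146 2 1 12-22-7-21 5-12 11-8 15 4 4-5 5-12-5-12 2-17 10-9 0-5-4-3-6 0-7 4-5-1-20-20-7-3z"/><path data-summit="463 62" data-summit-m="802" d="M463 56l-51 0-3 4-3 18-12 12 1 6 3 2 34 5 14 7 6 8 3 17 8 4z"/><path data-summit="372 255" data-summit-m="731" d="M354 194l2 10-6 12-7 6-11 3-4 5 15 14 0 5 8 15 11 10 13-7 19-18 6-13 0-11-4-9-12-1-10-12z"/>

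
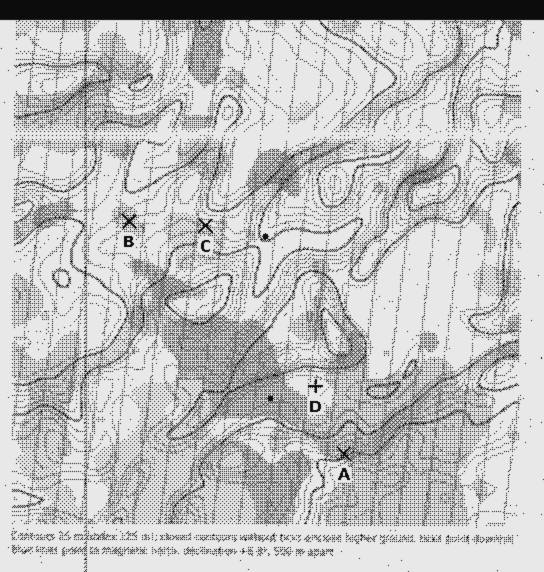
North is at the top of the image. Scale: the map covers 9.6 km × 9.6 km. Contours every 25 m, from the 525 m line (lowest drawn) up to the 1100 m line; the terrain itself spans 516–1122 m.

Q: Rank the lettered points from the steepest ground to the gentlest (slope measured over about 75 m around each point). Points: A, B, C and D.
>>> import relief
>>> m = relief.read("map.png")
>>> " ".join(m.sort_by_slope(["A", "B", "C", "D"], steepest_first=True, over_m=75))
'A C B D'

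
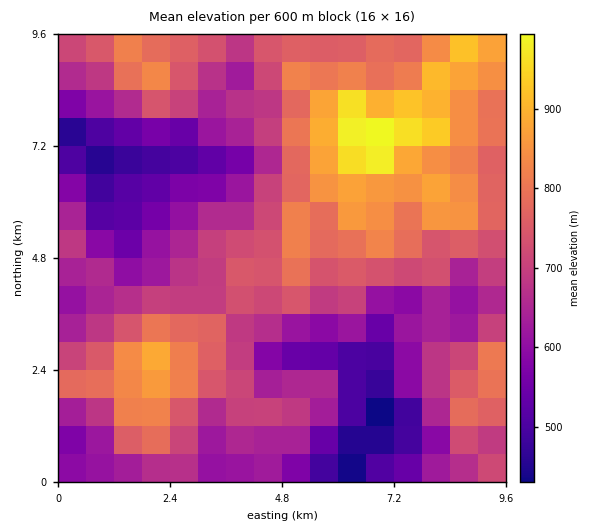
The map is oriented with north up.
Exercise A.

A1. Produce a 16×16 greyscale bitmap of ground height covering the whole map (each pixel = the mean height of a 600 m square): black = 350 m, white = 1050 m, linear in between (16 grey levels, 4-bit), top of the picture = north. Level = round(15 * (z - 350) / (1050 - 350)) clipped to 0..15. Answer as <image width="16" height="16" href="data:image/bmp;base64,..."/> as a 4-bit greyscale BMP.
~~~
<image width="16" height="16" href="data:image/bmp;base64,Qk32AAAAAAAAAHYAAAAoAAAAEAAAABAAAAABAAQAAAAAAIAAAAATCwAAEwsAABAAAAAAAAAAAAAAABEREQAiIiIAMzMzAERERABVVVUAZmZmAHd3dwCIiIgAmZmZAKqqqgC7u7sAzMzMAN3d3QDu7u4A////AFZndmZTI0Z4VpmGZmQiNYdnqoeIdjI2mZmrqIZmM1eaiaupdUQzV4pnipl3ZWRmaGZ4d4iHhlZmZ1Z3mKiYiGd1RmiIqZqYmGREV3ipu6u5U0RVaJu7u7kyMzRWm927qSNFRmes7t26VniGd5vczLp3qodoqqmsu4mpmHiZmZrL"/>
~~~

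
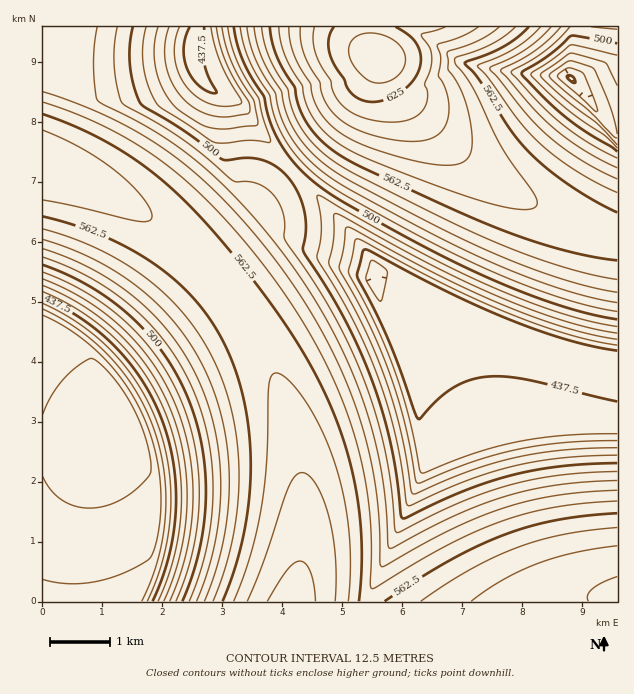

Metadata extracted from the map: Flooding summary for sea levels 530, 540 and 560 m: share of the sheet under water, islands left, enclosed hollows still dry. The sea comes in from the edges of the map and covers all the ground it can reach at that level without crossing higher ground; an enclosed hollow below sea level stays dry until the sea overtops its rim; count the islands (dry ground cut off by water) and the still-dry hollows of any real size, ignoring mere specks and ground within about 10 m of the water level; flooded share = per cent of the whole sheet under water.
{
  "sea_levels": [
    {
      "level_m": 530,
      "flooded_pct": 50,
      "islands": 0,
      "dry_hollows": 0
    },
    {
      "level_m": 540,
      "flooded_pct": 56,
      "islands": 0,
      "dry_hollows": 0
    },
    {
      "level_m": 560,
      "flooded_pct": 67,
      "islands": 0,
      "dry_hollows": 0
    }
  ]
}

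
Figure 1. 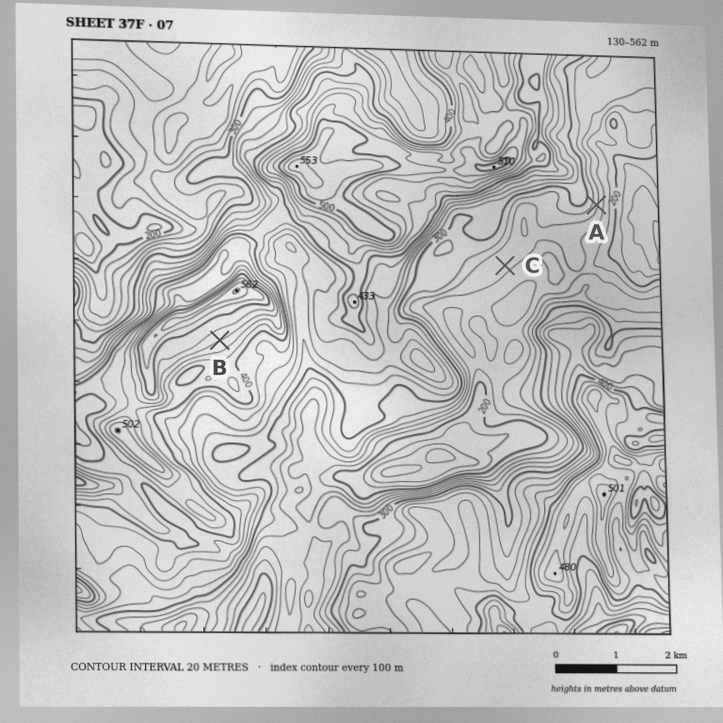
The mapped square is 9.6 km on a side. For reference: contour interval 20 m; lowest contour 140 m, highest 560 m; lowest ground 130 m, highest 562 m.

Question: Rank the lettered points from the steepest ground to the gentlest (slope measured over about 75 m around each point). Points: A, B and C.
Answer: A B C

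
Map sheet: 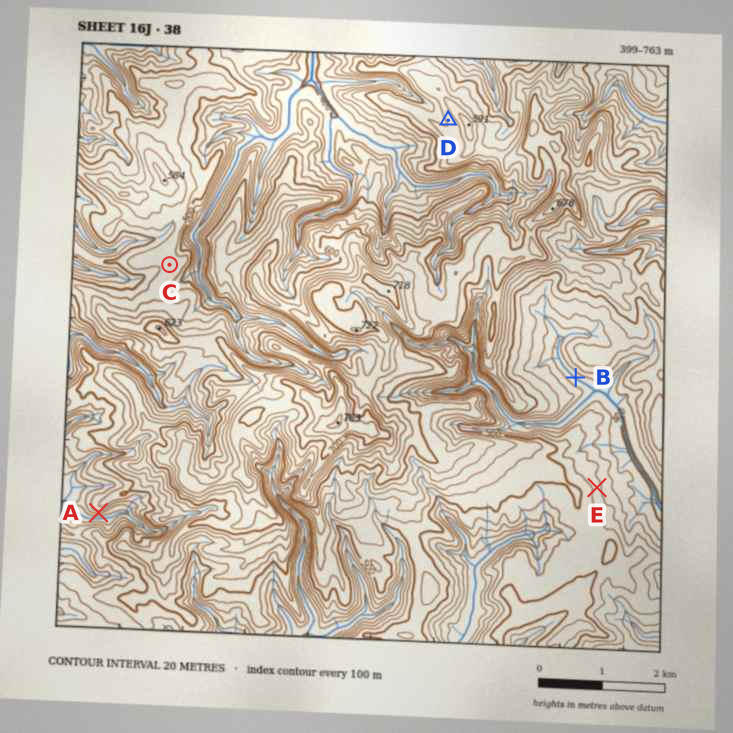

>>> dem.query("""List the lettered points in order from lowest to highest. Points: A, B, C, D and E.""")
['B', 'A', 'E', 'C', 'D']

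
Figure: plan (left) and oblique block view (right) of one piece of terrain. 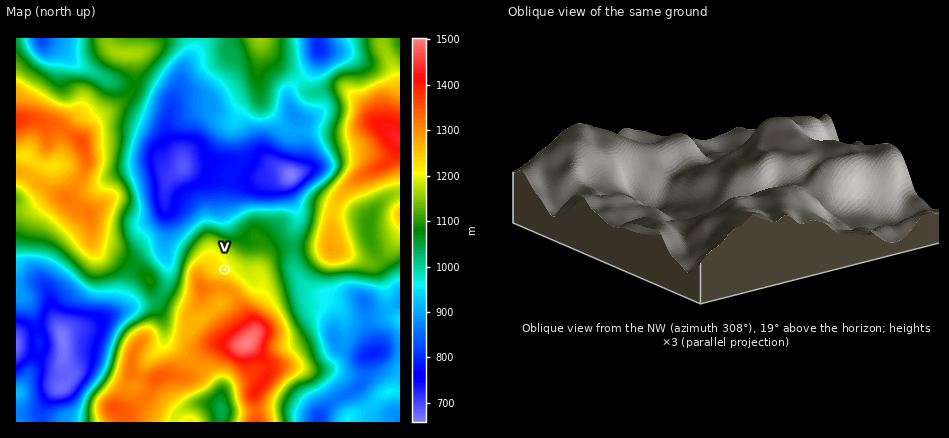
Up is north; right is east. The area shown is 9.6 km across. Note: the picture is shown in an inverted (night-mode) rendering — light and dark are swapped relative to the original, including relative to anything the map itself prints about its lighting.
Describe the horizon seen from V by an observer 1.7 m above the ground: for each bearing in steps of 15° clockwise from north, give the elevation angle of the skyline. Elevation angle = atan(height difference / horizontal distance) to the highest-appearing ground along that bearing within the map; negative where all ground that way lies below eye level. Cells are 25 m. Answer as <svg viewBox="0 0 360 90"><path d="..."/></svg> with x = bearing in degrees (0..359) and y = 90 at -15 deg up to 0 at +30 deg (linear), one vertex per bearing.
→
<svg viewBox="0 0 360 90"><path d="M0 64l15-1 15 0 15-7 15 2 15-1 15 6 15 0 15-2 15-7 15-11 15-2 15-3 15-1 15 1 15 3 15 2 15 2 15 5 15 4 15 3 15 1 15 3 15 1"/></svg>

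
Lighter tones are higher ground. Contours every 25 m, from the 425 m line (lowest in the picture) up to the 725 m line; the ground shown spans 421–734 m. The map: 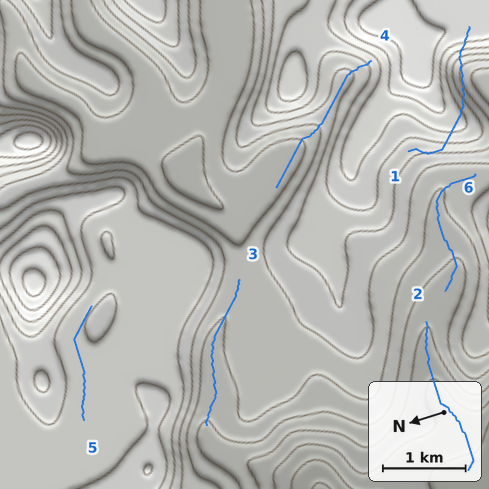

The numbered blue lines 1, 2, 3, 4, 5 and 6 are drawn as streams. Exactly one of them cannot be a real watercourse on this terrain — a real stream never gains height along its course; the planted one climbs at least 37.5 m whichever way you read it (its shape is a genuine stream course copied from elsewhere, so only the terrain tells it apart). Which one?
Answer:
1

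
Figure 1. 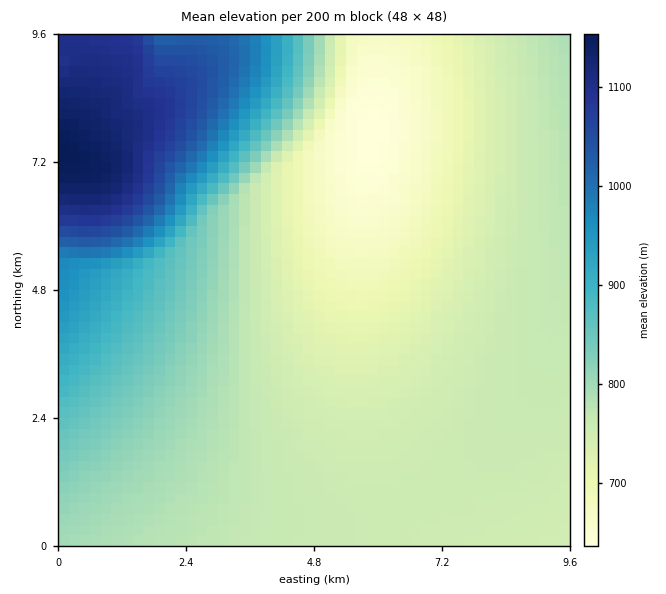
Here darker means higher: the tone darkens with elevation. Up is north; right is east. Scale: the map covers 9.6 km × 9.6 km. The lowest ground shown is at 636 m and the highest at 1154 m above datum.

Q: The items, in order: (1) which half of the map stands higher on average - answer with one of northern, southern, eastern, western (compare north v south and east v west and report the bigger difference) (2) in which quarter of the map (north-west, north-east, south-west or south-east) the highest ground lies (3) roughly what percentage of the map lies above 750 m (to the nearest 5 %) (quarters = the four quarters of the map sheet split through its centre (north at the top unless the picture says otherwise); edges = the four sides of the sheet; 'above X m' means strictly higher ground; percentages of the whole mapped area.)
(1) The western half stands higher on average than the eastern half.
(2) The highest point lies in the north-west quarter of the map.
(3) Roughly 70 % of the ground is higher than 750 m.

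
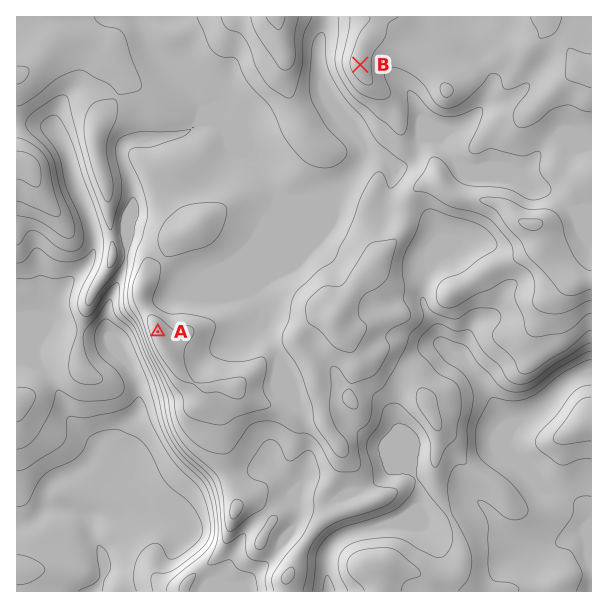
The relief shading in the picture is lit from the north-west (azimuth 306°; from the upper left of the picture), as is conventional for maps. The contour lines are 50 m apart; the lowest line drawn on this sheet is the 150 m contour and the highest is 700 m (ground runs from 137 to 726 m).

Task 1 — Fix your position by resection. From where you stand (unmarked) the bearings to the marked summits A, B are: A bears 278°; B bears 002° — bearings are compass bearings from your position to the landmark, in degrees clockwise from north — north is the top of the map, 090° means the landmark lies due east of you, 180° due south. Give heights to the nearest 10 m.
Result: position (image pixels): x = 350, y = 359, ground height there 590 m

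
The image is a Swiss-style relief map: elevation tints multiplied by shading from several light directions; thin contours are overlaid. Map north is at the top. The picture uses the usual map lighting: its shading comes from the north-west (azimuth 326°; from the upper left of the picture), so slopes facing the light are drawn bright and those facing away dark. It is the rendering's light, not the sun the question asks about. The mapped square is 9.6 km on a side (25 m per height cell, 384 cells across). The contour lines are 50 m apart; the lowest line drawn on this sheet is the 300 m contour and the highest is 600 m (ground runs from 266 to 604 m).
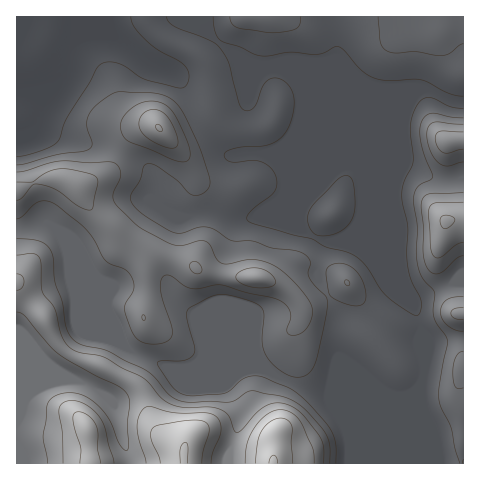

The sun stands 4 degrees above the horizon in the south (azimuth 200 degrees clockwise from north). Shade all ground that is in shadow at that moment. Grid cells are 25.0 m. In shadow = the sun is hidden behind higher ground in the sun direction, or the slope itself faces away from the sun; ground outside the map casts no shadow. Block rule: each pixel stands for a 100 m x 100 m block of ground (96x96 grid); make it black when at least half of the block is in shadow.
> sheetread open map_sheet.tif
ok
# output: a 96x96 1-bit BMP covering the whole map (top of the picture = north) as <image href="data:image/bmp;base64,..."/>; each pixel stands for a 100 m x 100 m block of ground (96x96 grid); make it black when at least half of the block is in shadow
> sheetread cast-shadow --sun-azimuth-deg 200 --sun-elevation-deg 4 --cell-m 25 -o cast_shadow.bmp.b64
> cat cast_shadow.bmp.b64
<image width="96" height="96" href="data:image/bmp;base64,Qk2+BAAAAAAAAD4AAAAoAAAAYAAAAGAAAAABAAEAAAAAAIAEAAATCwAAEwsAAAIAAAAAAAAA////AAAAAAAAAB4AAcAAAPwAAAAAAD4AAIAAAPwAAAAAAD8AAAAA8PwAAAAAAD8AAAAA8fwAAAAAAD8AAAAAc/4AAAAAAD8AAAAAA/4AAAAAAH8AAAAAB/4AAAAAAP8B/58YH/4AAAAAAf8D//8///4AAAAAA/8H//8///4AAAAAB/8P//8///8AAAAAD/8P//8f//8AAAAAP/8P//8f//8AAAAA//8P//8f//8AAAAH//8P//+///8AAAAD//4P//////8AAAAB//wf//////+AAAAA//w///////+AAAAAf/j///////+AAAAAP/v///////+AAAAAH/////////+AAAAAAD////////+AAAAAAf////////+AAAAAD//////w//+AAAAAH//////wf/+AAAEAP//////wP/8AAAAAf//wf//wH/8AAAAAf//AP//wD/4AAAAA//+AP//wB/4AAAAA//+AP//wA/4AAAAB//8Af//wAfwAAAAB//8A///wAPwAAAAD//4B///wAPwA8AAH//4D9//wAfwD8AcP//4H4f/gA/gH4A8P//4HwH/AB/gPwB8H//wDgA4AD/AfgA8H/wADgAAAH+A/AA8D/gAAAAAAf+D+AAcD/gAAAAAB/8H+AAcD/AAAAAB//8P8AAPh/AAAAD///8f8AAHx/AAAAP///9/8AAD//AAAAf/////8AAD//AAAD//////8AAD//AAA///////8AAD//AAD///////8AAD//AAH///////4AAD/+AAf///////4AAB/+AB//////+f4AAB/wAD//////4H4AAA/wAP//////wD4AAAfgAf//////wB4AAAfgB///////wAQAB8PAD///////wAAAD8GAD///////xgAAH8AAB//+f4f/zwAAP8AAA//4HwP/xwAAf8AAAf/wAAH/gwAA/+AAAP/AAAD/gAAA//gAAD8AAAB/gAAA//4H8AwAD4B/gAAA/////gAAH/A/gAAAP////4AAP/4fAAAAA////4AAf/4PAAAAAP///4AA/wACAAAAAD///wAB/gAAAAAAAD///wAD/AAAAAAAAB///wAH+AAAAAAAAB///gAP8AAAAAAAAA///gAf8AAAAAAAB8///AA/4AAAAAAAD8f//AB/4AAAAAAAH8f/+AD/4AAAAAAAP8P/+AP/4AAAAAAAf8P/+B//4AAAAAAAf8H/+H//4AAAAAAAf8H/+P//4AAAAAAAf8D/+P//4AAAAAAAP8D/+P//4AAYAAAAP8B/+P//4AA4AAAAH8B/+P//4AA4AAAAB8A/+P//4AAwAAAAA8A/8f//4AAAAAAAAMAf4///4AAAAAAAAEAAA///4AAAAAAAAAAAB///4AAAAAAAAAAAB///4AAAAAAAAAAAB///+AAAAAAAAAAAA///+AAAAAAAAAAAAAA/8AAAAAAAAAAAAAAf8AAAAAAAAAAAAAA/8AAAAAAAAAAAAAA/8AAAAAAAAAAAAAA/8AAAAAAAAAAAAAAH8AAAAAAAAA="/>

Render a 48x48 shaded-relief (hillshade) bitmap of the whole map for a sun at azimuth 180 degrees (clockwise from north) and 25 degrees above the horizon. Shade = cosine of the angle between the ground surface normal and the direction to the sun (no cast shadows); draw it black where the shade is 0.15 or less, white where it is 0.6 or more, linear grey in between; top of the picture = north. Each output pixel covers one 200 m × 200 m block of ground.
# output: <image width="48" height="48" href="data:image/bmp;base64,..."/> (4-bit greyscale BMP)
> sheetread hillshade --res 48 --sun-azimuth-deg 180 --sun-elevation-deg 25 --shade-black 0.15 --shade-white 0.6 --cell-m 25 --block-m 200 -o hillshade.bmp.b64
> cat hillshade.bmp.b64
<image width="48" height="48" href="data:image/bmp;base64,Qk32BAAAAAAAAHYAAAAoAAAAMAAAADAAAAABAAQAAAAAAIAEAAATCwAAEwsAABAAAAAAAAAAAAAAABEREQAiIiIAMzMzAERERABVVVUAZmZmAHd3dwCIiIgAmZmZAKqqqgC7u7sAzMzMAN3d3QDu7u4A////AJqqmZmHd5u6qZqqqYiIiYiImZmZmZmZqpqqmZmYeKu6mZq7qYiIiYiIiZmZmZmZqpqpmaqXeKqpiIm7qHeImYdVeZmZmZmZqpmZmqqGeZmHZmeZmGVXiHU0eZmZmZmaqpiJqpdUaIhlQiNGd2Q0VUIkiZmZmZmbupmIiFMkeIdkEAABR3UhAAFHmZmZmZmrupmHUyEmmpdjEAAAJXYxABR5mZmZmZmqupmGMhNqzKhTI0Q0RWZCE2iZmZmZqpmZqpmYZWnN25ZDWJmIhlVVaKqpmZmauqmImpmZmr3dp0M1iZmZmXZ4qrupmZmruqmImpmavMunUyNpqqmZmZmau7uqmaq6qZmYiZmb24UyI2i8y6mZmZmru7qqqruqmJmYd5m9tzIjV63dy6mZmZmqu6qqq7qpiJmZh5rclEVnmc3bqYmZmZmaqqqqqqqZmZmru7zbdomZmsy6mImZmZmZmaqqqpmZmZm97syoeJmZm6qZiJmZmZmZmaqqqpmZiIm8zMqGeJmZmYiIiaqZmaq6qqmau7qYeImYd8p2aJmZl3eIiszLvN7tyod5zcqHiZqWQ7qHeJmZmIiJrN7u7//+uWZ5vKh4mau4ZZmYiZmaqqmavN3d3d3KdmeJqXZ5mazcmHiZiZmrzLmbzLuph2VEVomYZUaZmazdyleIiZmsy6mqqYh3VDIjV4iGQ1iZmavN3EVniZq7uqmZhmZ3ZVRFZmZmVnmZmZm83lRGiZu7qph2VEVndmVmVVZ4iJmZmYir3nZnmrzLqYZURERVZlVWZniruZmZmYibzKmJq926mGVFZ2VWd3Z3iZq8ypmZmZmaq8urzdyodlVniZiImZmZmZmaupmZmamHeNzM3duYZmeJmqqqqrqpmZh3iZmZmqhkNLzd3cqZiJmZqru6qruqmZl2eJmZmYYyIorNy6maqrqqqrupmZqqmZmXeJmZmXVEVUaJmHd5qqqqu7qYd4iZmZmZiJmZmHZ5mQEjMzNGiZq8zcqHd3eImZmZmZmZmYi93BAAARNFeave7bh4iIiJmZmZmZmZmZrO7lQyI0Vnir3//JeJqqqqmZmZmZmZmZvN3Yh2Z4iZms7/yWeaqqu7qZmZmZmZmaqpmpmYiJmqqrzLhWiqqqq7uZmZmZmZmZh1M5mYiImZmJmGVGmqmYiaupmZmZmZmYYxAJmYh3eIh2VDNXmZmIiJqpmZmZmZmYUxEYmZh3d3dlMRJXmZmZiImZmZmZmZmZZVZ5mZmHd3dkIRNXiZmZmIiJmZmZmZmZiJu5mZmYd3dlQzV4mZmZmHeJmZmZmqqqqrzKqpmZiHdmZmeZmZmZmYiZmZmZq7u7u7u6qqmZiHZneJq7qZmZmZmZmZmau8zMzLqZqqqZiHd4mrzLmImZqqqqqqmqu7u7u7qZmqqZiHeJq8uph4mru8zMu6qqqqqqu6qpmZmZmYmau6mHeJvMzMzMuqqqqZmaqqqpmZmZmZmruoeIiavd3My7qZqqmZmZmZqpmZmZmZmrqYiZmavNzLuqmZmZmZmZmZmQ=="/>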